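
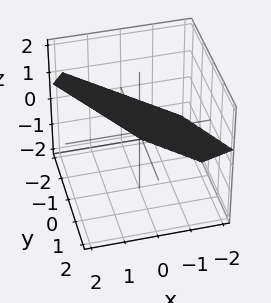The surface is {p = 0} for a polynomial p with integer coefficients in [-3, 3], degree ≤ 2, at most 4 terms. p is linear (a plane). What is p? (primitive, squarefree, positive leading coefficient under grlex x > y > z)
1. Degree: every cross-section is a straight line — this is a plane, so deg p = 1.
2. Matching integer coefficients to the picture gives p.

3*x + 3*y - 3*z + 2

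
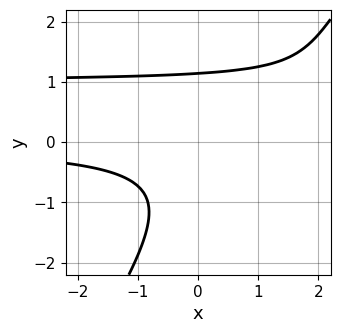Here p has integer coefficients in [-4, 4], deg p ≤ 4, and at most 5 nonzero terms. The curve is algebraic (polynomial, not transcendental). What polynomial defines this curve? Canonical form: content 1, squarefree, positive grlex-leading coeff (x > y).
3*x*y^2 - 2*y^3 - 3*x*y + 3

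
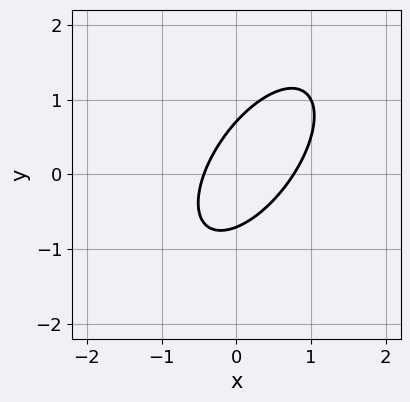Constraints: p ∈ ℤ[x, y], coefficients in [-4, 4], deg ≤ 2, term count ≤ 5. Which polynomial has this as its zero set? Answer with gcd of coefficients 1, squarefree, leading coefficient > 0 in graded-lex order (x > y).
(a) The degree is 2 — the shape is more complex than any degree-1 curve.
(b) Matching integer coefficients to the picture gives p.

3*x^2 - 3*x*y + 2*y^2 - x - 1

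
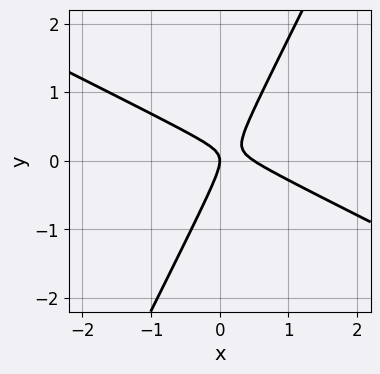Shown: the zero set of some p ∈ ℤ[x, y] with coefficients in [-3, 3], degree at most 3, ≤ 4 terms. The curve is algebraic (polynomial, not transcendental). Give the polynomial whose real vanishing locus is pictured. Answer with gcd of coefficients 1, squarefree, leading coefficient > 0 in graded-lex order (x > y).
2*x^2 + 3*x*y - 2*y^2 - x

1. deg p = 2. No degree-1 curve has this shape.
2. From the visible intercepts: it crosses the y-axis at the gridline y = 0; one x-axis crossing is at x = 0.
3. These observations pin down the coefficients.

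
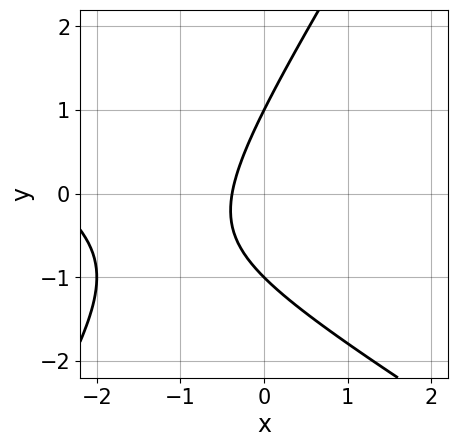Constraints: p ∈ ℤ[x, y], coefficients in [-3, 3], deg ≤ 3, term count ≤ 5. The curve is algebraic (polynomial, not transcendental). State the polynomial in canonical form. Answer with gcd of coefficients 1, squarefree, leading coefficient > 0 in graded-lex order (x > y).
x^2 + x*y - y^2 + 3*x + 1

Degree: a generic line meets the curve in up to 2 points, so deg p = 2.
From the axis intercepts and sections: among the integer gridlines, it crosses the y-axis at y ∈ {-1, 1}.
The integer polynomial consistent with all of this is the stated p.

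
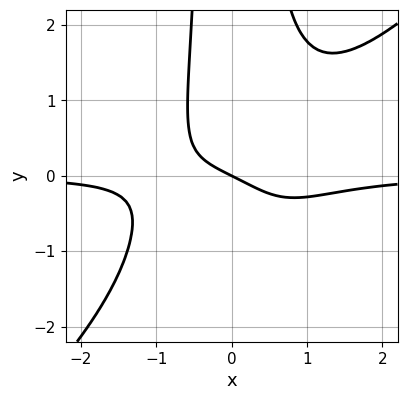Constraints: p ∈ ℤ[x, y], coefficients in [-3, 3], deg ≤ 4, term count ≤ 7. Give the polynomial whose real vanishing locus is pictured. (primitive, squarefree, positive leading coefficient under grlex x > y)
1. The degree is 4 — the shape is more complex than any degree-3 curve.
2. From the visible intercepts: it meets the x-axis at x = 0 (among the integer gridlines); it crosses the y-axis at the gridline y = 0.
3. Together with the visible shape, these determine p as stated.

2*x^3*y - 2*x^2*y^2 - x^2*y + x + 2*y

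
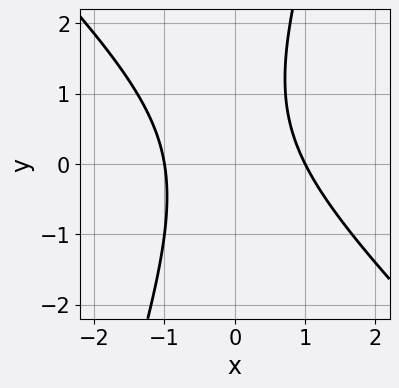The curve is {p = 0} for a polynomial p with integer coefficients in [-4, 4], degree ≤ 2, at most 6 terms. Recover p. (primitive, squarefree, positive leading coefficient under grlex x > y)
First, the degree is 2 — no degree-1 curve has this shape.
Next, against the integer gridlines: the curve avoids every integer y-axis point in the box; among the integer gridlines, it crosses the x-axis at x ∈ {-1, 1}.
Finally, putting this together gives p.

3*x^2 + 2*x*y - y^2 + y - 3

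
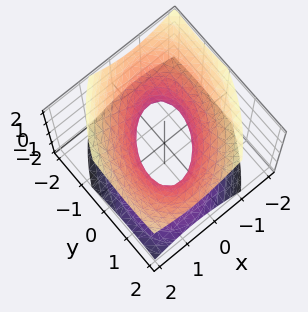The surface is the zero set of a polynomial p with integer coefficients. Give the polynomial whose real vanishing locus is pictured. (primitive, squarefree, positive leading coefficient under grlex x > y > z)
3*x^2 - 2*x*y + 2*y^2 - 3*z^2 - 2

Degree: a generic line meets the surface in up to 2 points, so deg p = 2.
Against the integer gridlines: the surface avoids every integer z-axis point in the box; the y-axis gridline crossings are at y ∈ {-1, 1}.
Assembling these constraints gives the stated polynomial.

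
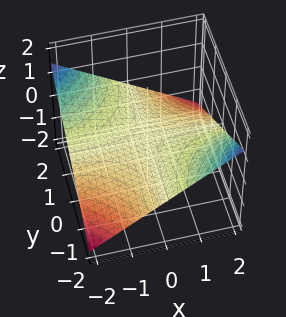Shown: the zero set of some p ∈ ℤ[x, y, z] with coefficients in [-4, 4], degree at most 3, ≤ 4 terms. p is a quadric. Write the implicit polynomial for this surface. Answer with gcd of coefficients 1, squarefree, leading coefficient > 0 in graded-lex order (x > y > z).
First, deg p = 2. A saddle surface; a quadric.
Then, observable constraints: it meets the z-axis at z = 0 (among the integer gridlines); the visible y-axis segment lies entirely on the surface; every point of the x-axis in the box is on the surface.
Finally, together with the visible shape, these determine p as stated.

x*y + 3*z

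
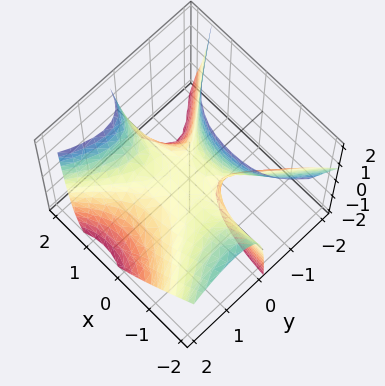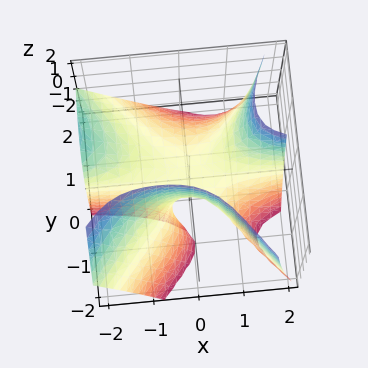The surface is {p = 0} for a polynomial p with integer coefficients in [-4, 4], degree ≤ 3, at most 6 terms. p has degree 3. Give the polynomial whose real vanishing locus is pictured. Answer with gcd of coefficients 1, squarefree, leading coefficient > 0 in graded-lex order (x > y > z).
1. The degree is 3 — the shape is more complex than any degree-2 surface.
2. Reading off the gridlines: it crosses the z-axis at the gridline z = 0; it meets the y-axis at y = 0 (among the integer gridlines); the visible x-axis segment lies entirely on the surface.
3. Matching integer coefficients to the picture gives p.

3*x^2*y + 2*x*y*z - 2*y^3 - 3*y*z - 2*z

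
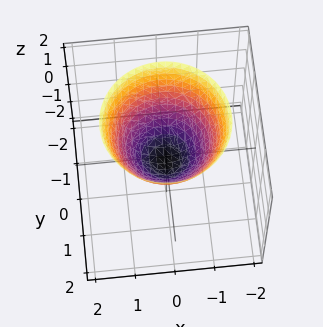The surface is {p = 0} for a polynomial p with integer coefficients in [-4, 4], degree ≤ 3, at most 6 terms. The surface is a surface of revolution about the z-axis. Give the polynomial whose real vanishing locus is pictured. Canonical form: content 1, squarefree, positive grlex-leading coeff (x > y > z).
3*x^2 + 3*y^2 - 3*z - 1

The degree is 2 — the shape is more complex than any degree-1 surface.
Symmetries: the surface is invariant under rotation about z: p = q(x² + y², z).
From the visible intercepts: a circular section at z = 2 has radius between 1 and 2.
Matching integer coefficients to the picture gives p.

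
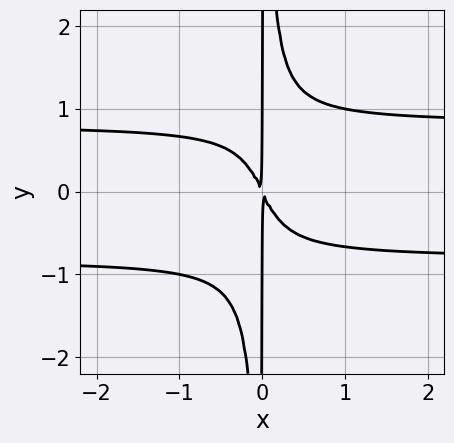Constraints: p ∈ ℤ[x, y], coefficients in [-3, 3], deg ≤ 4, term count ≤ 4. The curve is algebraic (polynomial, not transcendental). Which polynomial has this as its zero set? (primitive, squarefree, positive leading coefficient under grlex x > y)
3*x^2*y^2 - 2*x^2 - x*y

The degree is 4 — no degree-3 curve has this shape.
Observable constraints: every point of the y-axis in the box is on the curve.
These observations pin down the coefficients.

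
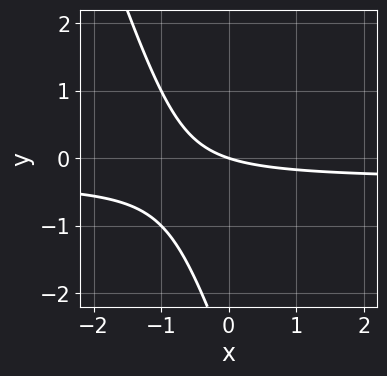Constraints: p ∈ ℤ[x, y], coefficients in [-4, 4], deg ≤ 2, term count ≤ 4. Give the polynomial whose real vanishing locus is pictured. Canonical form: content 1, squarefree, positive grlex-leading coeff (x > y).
The degree is 2 — a generic line meets the curve in up to 2 points.
Observable constraints: it crosses the y-axis at the gridline y = 0; it meets the x-axis at x = 0 (among the integer gridlines).
Fitting integer coefficients to these (and the overall shape) gives p.

3*x*y + y^2 + x + 3*y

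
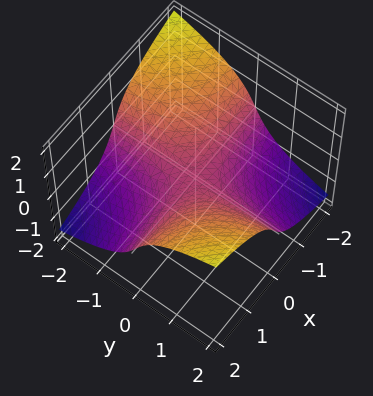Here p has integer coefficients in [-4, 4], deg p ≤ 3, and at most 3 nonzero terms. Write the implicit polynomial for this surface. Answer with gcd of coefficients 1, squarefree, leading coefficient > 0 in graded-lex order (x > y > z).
z^3 - 2*x*y + 2*z

(a) deg p = 3. No degree-2 surface has this shape.
(b) Observable constraints: it meets the z-axis at z = 0 (among the integer gridlines); every point of the x-axis in the box is on the surface.
(c) Putting this together gives p. Check: (0, 2, 0) on the y-axis lies on the surface, and p(0, 2, 0) = 0. ✓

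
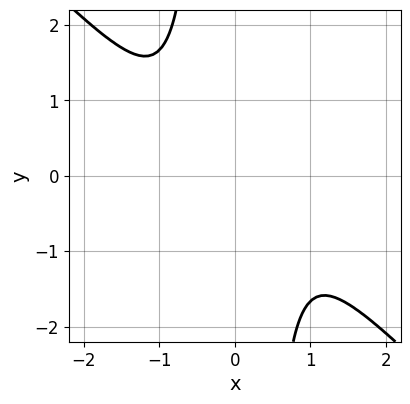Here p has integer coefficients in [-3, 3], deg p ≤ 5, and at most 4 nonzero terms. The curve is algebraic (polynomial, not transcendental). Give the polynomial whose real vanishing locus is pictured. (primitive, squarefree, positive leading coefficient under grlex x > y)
First, the degree is 4 — the shape is more complex than any degree-3 curve.
Then, checking where it meets the axes: it misses every integer gridline on the x-axis; it misses every integer gridline on the y-axis.
Finally, putting this together gives p.

3*x^4 + 3*x^3*y + 2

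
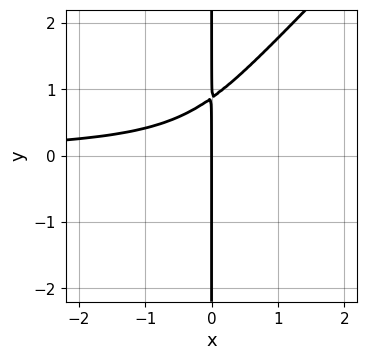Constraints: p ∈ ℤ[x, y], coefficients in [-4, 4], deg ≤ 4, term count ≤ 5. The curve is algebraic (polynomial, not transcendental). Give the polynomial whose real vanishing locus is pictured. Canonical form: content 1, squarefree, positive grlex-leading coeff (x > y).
3*x^2*y^2 - 3*x*y^3 + 3*x^2*y + 2*x

1. Degree: a generic line meets the curve in up to 4 points, so deg p = 4.
2. From the axis intercepts and sections: every point of the y-axis in the box is on the curve; one x-axis crossing is at x = 0.
3. Matching integer coefficients to the picture gives p.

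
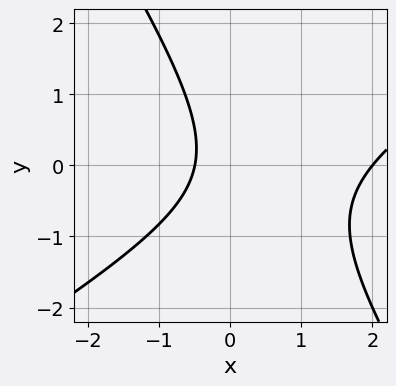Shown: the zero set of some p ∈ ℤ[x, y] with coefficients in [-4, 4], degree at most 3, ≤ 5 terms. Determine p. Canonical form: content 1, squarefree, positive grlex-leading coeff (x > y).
(a) Degree: no degree-1 curve has this shape, so deg p = 2.
(b) From the axis intercepts and sections: one x-axis crossing is at x = 2; the curve avoids every integer y-axis point in the box.
(c) Putting this together gives p.

2*x^2 - 2*x*y - 2*y^2 - 3*x - 2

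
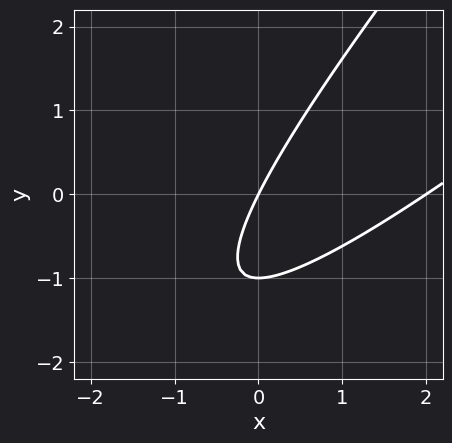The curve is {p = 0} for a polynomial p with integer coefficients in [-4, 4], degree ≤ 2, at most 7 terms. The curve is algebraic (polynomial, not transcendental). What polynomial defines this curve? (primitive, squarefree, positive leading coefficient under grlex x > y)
x^2 - 2*x*y + y^2 - 2*x + y

First, deg p = 2. The shape is more complex than any degree-1 curve.
Next, from the visible intercepts: among the integer gridlines, it crosses the y-axis at y ∈ {-1, 0}; among the integer gridlines, it crosses the x-axis at x ∈ {0, 2}.
Finally, the integer polynomial consistent with all of this is the stated p.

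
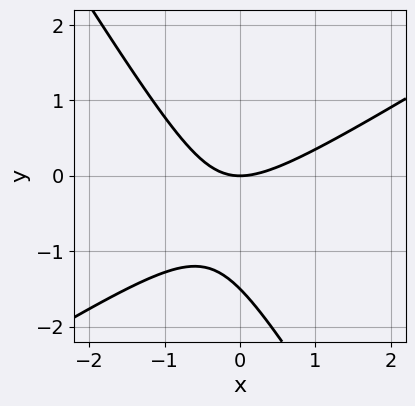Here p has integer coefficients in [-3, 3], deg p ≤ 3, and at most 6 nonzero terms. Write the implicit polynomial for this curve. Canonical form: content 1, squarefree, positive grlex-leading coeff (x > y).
(a) The degree is 2 — the shape is more complex than any degree-1 curve.
(b) From the visible intercepts: one x-axis crossing is at x = 0; it meets the y-axis at y = 0 (among the integer gridlines).
(c) The integer polynomial consistent with all of this is the stated p.

2*x^2 - 2*x*y - 2*y^2 - 3*y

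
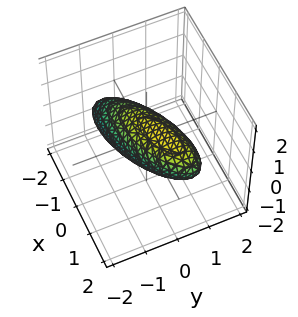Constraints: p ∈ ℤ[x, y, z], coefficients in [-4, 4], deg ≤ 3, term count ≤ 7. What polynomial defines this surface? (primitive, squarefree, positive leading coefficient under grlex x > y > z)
First, the degree is 2 — no degree-1 surface has this shape.
Finally, putting this together gives p.

x^2 - 2*x*y - x*z + 3*y^2 + 3*z^2 - 2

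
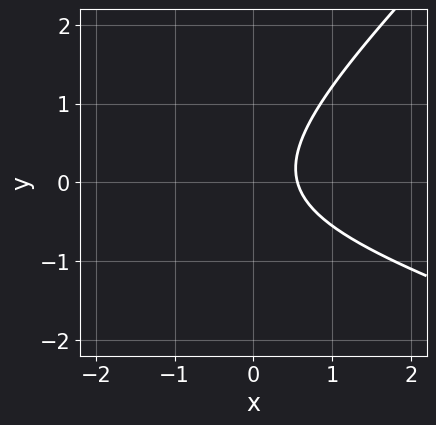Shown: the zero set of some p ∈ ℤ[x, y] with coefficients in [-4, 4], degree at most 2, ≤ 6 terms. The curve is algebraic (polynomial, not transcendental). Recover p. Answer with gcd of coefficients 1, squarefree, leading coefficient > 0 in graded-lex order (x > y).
deg p = 2. No degree-1 curve has this shape.
Against the integer gridlines: it misses every integer gridline on the y-axis.
Together with the visible shape, these determine p as stated.

x^2 + 2*x*y - 3*y^2 + 3*x - 2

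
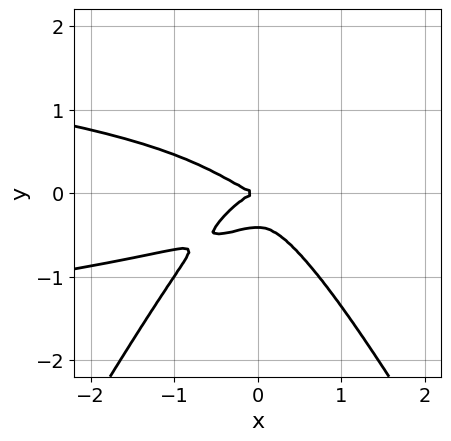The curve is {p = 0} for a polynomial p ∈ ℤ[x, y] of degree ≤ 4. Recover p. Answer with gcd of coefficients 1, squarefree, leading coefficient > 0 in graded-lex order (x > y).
3*x^2*y^2 - y^4 + x^3 + 2*y^3 + y^2

1. deg p = 4. A generic line meets the curve in up to 4 points.
2. Checking where it meets the axes: it crosses the x-axis at the gridline x = 0; it meets the y-axis at y = 0 (among the integer gridlines).
3. Fitting integer coefficients to these (and the overall shape) gives p.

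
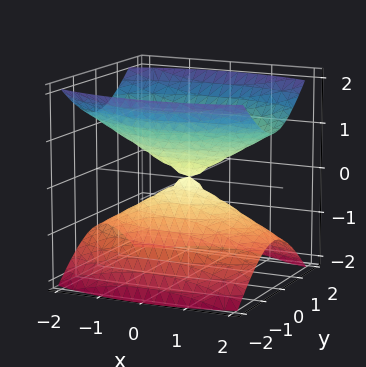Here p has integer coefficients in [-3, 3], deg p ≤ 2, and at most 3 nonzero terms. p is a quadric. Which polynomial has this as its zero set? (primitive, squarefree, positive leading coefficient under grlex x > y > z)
x^2 + 3*y^2 - 3*z^2

First, there are 2 components.
Then, the degree is 2 — a double cone through the origin; a quadric.
Then, symmetries: mirror symmetry x ↦ −x ⇒ only even powers of x; mirror symmetry y ↦ −y ⇒ only even powers of y; the z ↦ −z reflection is a symmetry, so z appears only in even powers.
Then, observable constraints: it crosses the y-axis at the gridline y = 0; one z-axis crossing is at z = 0.
Finally, fitting integer coefficients to these (and the overall shape) gives p.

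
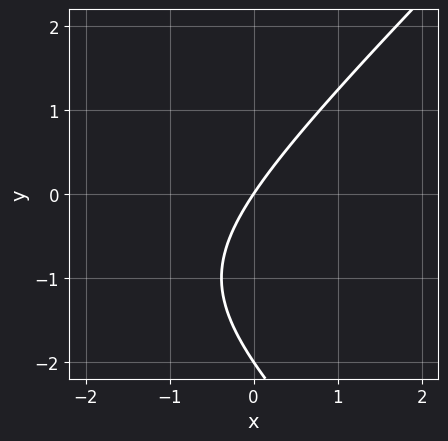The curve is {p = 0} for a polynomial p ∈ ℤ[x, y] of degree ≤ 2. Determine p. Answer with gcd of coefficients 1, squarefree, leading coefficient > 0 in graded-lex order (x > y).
Degree: no degree-1 curve has this shape, so deg p = 2.
Reading off the gridlines: one x-axis crossing is at x = 0; among the integer gridlines, it crosses the y-axis at y ∈ {-2, 0}.
The integer polynomial consistent with all of this is the stated p.

x^2 - y^2 + 3*x - 2*y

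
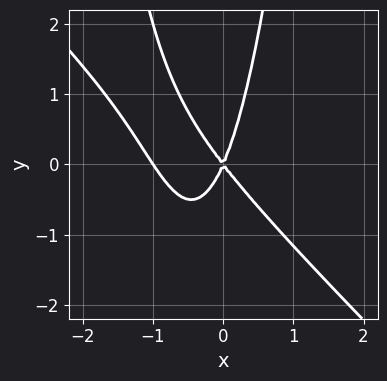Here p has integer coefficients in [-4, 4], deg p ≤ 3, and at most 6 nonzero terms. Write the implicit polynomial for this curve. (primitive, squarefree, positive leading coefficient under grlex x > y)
Degree: the shape is more complex than any degree-2 curve, so deg p = 3.
Reading off the gridlines: among the integer gridlines, it crosses the x-axis at x ∈ {-1, 0}; it crosses the y-axis at the gridline y = 0.
Matching integer coefficients to the picture gives p.

3*x^3 + 3*x^2*y + 3*x^2 + x*y - y^2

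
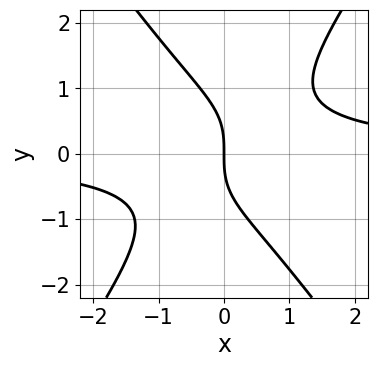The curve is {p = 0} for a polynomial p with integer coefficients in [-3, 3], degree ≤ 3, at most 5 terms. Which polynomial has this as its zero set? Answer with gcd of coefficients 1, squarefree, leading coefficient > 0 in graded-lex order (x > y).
1. deg p = 3. A generic line meets the curve in up to 3 points.
2. Reading off the gridlines: it meets the x-axis at x = 0 (among the integer gridlines); it meets the y-axis at y = 0 (among the integer gridlines).
3. The integer polynomial consistent with all of this is the stated p.

2*x^2*y - y^3 - 2*x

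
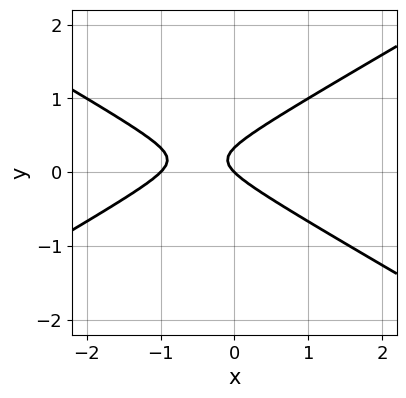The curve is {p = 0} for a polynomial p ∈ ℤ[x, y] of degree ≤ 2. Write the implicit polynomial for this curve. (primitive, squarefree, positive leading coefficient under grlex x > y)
First, deg p = 2.
Next, from the visible intercepts: among the integer gridlines, it crosses the x-axis at x ∈ {-1, 0}; it meets the y-axis at y = 0 (among the integer gridlines).
Finally, assembling these constraints gives the stated polynomial.

x^2 - 3*y^2 + x + y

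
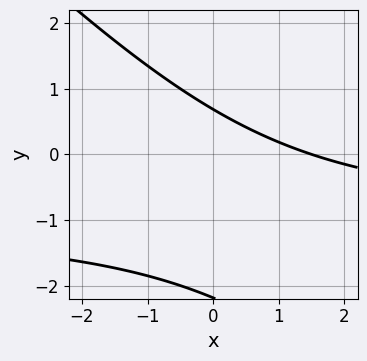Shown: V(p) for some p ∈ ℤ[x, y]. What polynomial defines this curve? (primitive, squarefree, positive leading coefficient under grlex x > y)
2*x*y + 2*y^2 + 2*x + 3*y - 3

1. The degree is 2 — no degree-1 curve has this shape.
2. Matching integer coefficients to the picture gives p.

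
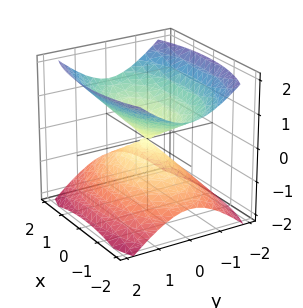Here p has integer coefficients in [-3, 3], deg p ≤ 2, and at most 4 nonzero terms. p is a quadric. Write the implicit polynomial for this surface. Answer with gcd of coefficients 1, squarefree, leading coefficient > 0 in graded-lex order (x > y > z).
x^2 + 3*y^2 - 3*z^2

First, the picture has 2 separate pieces. They look like related sheets of one shape, so recover p as a whole.
Next, degree: two nappes meeting at a single point; a quadric, so deg p = 2.
Then, symmetries: the x ↦ −x reflection is a symmetry, so x appears only in even powers; it's symmetric under y → −y, forcing even powers of y; it's symmetric under z → −z, forcing even powers of z.
Next, from the visible intercepts: one z-axis crossing is at z = 0; it crosses the x-axis at the gridline x = 0.
Finally, together with the visible shape, these determine p as stated.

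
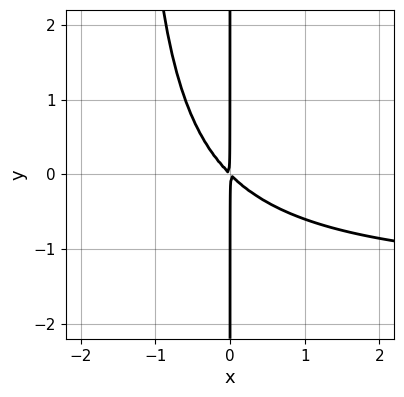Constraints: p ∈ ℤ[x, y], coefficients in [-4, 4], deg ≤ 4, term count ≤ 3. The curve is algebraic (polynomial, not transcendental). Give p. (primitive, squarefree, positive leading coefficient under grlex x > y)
(a) The degree is 3 — no degree-2 curve has this shape.
(b) Checking where it meets the axes: the visible y-axis segment lies entirely on the curve.
(c) Solving for integer coefficients yields p as stated.

2*x^2*y + 3*x^2 + 3*x*y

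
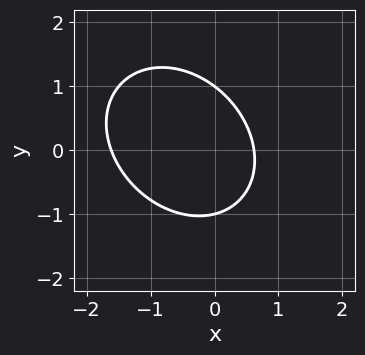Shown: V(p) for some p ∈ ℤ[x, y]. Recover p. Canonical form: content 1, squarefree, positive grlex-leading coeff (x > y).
First, deg p = 2. A generic line meets the curve in up to 2 points.
Next, reading off the gridlines: the y-axis gridline crossings are at y ∈ {-1, 1}.
Finally, these observations pin down the coefficients.

2*x^2 + x*y + 2*y^2 + 2*x - 2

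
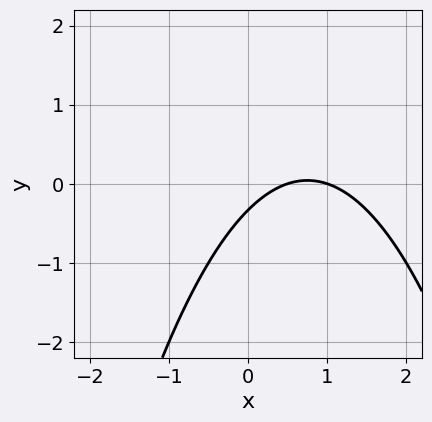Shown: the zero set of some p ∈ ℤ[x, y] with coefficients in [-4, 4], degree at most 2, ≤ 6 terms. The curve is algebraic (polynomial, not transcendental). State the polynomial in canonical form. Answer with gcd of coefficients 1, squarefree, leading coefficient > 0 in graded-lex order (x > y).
2*x^2 - 3*x + 3*y + 1

1. deg p = 2. A generic line meets the curve in up to 2 points.
2. Reading off the gridlines: one x-axis crossing is at x = 1.
3. Matching integer coefficients to the picture gives p.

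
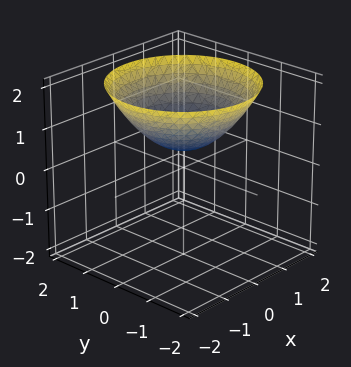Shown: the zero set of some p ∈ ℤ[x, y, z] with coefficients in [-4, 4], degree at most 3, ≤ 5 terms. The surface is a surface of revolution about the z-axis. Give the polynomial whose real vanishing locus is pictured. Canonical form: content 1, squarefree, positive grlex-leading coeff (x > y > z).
x^2 + y^2 - 2*z + 1

(a) Degree: a generic line meets the surface in up to 2 points, so deg p = 2.
(b) Symmetries: rotational symmetry about the z-axis ⇒ p depends on x, y only through x² + y².
(c) From the visible intercepts: a circular section at z = 2 has radius between 1 and 2; the surface avoids every integer y-axis point in the box; no x-intercept at any integer in the box.
(d) Together with the visible shape, these determine p as stated.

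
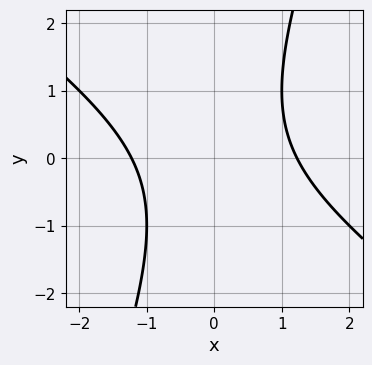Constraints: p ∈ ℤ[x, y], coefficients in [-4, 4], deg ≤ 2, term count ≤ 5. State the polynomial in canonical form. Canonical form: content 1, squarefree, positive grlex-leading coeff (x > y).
2*x^2 + 2*x*y - y^2 - 3

deg p = 2. No degree-1 curve has this shape.
Reading off the gridlines: the curve avoids every integer y-axis point in the box.
Matching integer coefficients to the picture gives p.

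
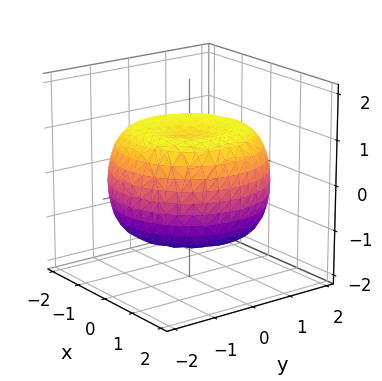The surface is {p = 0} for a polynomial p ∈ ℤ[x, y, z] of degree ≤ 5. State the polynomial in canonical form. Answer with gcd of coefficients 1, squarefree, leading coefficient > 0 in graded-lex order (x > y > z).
First, the degree is 4 — the shape is more complex than any degree-3 surface.
Then, symmetry: the z-axis is an axis of rotation, so x and y enter only as x² + y².
Next, checking where it meets the axes: a circular section at z = 1 has radius between 1 and 2; the z-axis gridline crossings are at z ∈ {-1, 1}.
Finally, the integer polynomial consistent with all of this is the stated p.

x^4 + 2*x^2*y^2 + y^4 - 2*x^2 - 2*y^2 + 3*z^2 - 3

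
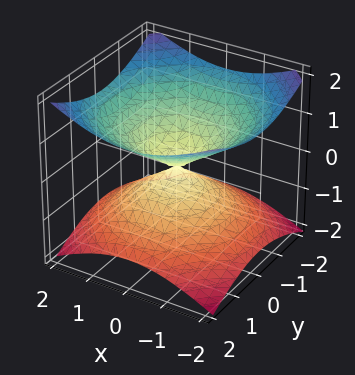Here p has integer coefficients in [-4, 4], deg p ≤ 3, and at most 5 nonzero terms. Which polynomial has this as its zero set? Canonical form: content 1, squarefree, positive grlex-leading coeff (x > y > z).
First, degree: a double cone through the origin; a quadric, so deg p = 2.
Then, symmetry: the z-axis is an axis of rotation, so x and y enter only as x² + y²; mirror symmetry z ↦ −z ⇒ only even powers of z.
Then, reading off the gridlines: a circular section at z = -1 has radius between 1 and 2; it crosses the y-axis at the gridline y = 0; one z-axis crossing is at z = 0.
Finally, fitting integer coefficients to these (and the overall shape) gives p.

x^2 + y^2 - 2*z^2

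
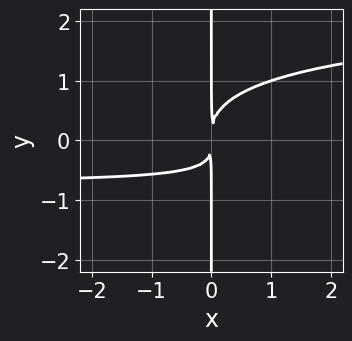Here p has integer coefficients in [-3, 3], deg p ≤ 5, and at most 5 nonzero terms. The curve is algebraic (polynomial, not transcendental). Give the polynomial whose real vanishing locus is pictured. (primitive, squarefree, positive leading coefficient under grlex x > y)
x^2*y^2 + 3*x*y^3 - 2*x^2*y - 2*x^2

(a) The degree is 4 — the shape is more complex than any degree-3 curve.
(b) Reading off the gridlines: every point of the y-axis in the box is on the curve.
(c) Matching integer coefficients to the picture gives p.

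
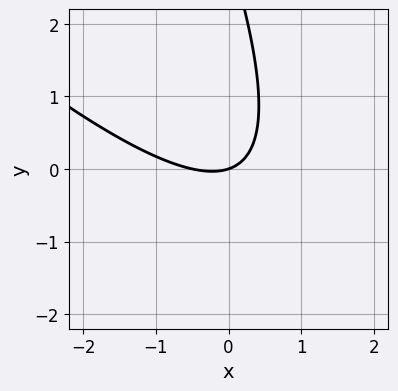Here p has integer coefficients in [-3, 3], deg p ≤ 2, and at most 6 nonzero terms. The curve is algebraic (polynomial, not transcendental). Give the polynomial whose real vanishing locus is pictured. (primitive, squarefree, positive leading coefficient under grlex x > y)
2*x^2 + 3*x*y + y^2 + x - 3*y

(a) The degree is 2 — the shape is more complex than any degree-1 curve.
(b) Reading off the gridlines: one x-axis crossing is at x = 0; it crosses the y-axis at the gridline y = 0.
(c) Assembling these constraints gives the stated polynomial.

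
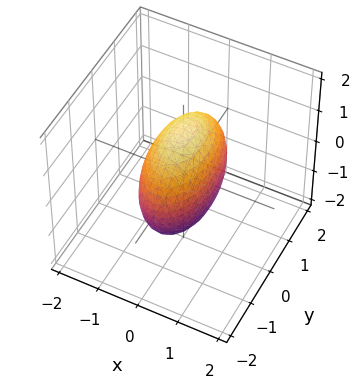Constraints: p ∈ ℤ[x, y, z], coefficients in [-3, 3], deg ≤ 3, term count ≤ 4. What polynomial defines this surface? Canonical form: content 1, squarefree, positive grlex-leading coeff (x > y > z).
3*x^2 + y^2 + z^2 - 2

1. The degree is 2 — a closed, bounded, convex surface; a quadric.
2. Symmetries: the x ↦ −x reflection is a symmetry, so x appears only in even powers; it's symmetric under y → −y, forcing even powers of y; it's symmetric under z → −z, forcing even powers of z.
3. Assembling these constraints gives the stated polynomial.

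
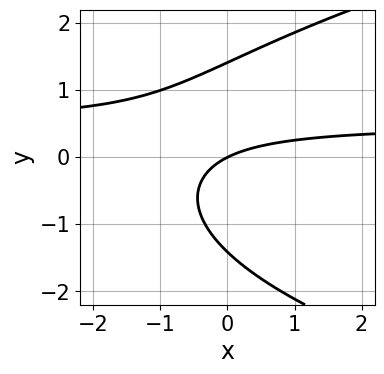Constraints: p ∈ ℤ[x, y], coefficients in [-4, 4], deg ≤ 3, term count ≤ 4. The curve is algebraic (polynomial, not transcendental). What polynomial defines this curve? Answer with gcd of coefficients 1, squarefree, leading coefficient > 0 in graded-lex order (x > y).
y^3 - 2*x*y + x - 2*y

First, degree: the shape is more complex than any degree-2 curve, so deg p = 3.
Next, checking where it meets the axes: it meets the y-axis at y = 0 (among the integer gridlines); it meets the x-axis at x = 0 (among the integer gridlines).
Finally, together with the visible shape, these determine p as stated.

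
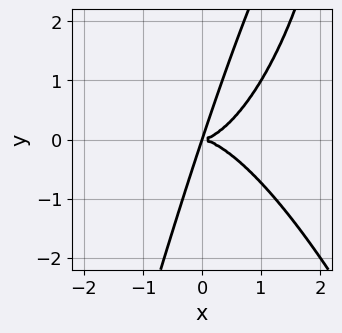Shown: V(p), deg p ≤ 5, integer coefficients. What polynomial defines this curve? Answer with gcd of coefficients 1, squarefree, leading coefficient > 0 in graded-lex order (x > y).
(a) deg p = 4. A generic line meets the curve in up to 4 points.
(b) From the axis intercepts and sections: it meets the y-axis at y = 0 (among the integer gridlines); one x-axis crossing is at x = 0.
(c) The integer polynomial consistent with all of this is the stated p.

2*x^4 - 3*x*y^2 + y^3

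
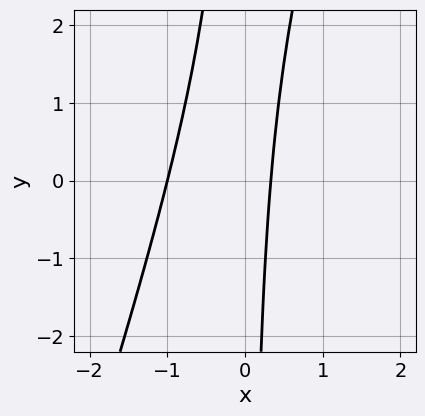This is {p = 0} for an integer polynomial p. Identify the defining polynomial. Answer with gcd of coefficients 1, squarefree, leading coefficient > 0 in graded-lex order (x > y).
The degree is 2 — no degree-1 curve has this shape.
Checking where it meets the axes: it misses every integer gridline on the y-axis; it crosses the x-axis at the gridline x = -1.
The integer polynomial consistent with all of this is the stated p.

3*x^2 - x*y + 2*x - 1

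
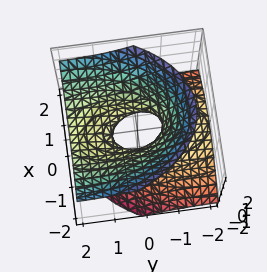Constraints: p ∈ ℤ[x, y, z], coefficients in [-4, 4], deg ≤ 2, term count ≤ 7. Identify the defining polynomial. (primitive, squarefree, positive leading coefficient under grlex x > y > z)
The degree is 2 — a generic line meets the surface in up to 2 points.
Against the integer gridlines: no z-intercept at any integer in the box; the y-axis gridline crossings are at y ∈ {-1, 1}.
Putting this together gives p.

3*x^2 + y^2 - 3*y*z - 3*z^2 - 1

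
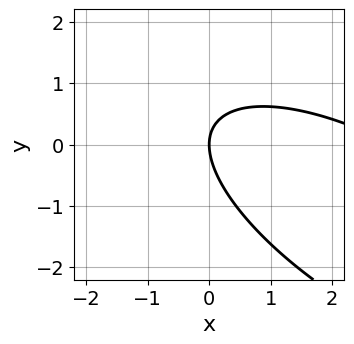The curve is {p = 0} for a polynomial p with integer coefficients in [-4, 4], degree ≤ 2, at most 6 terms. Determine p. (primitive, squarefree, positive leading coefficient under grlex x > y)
x^2 + 2*x*y + 2*y^2 - 3*x

deg p = 2.
Against the integer gridlines: it meets the x-axis at x = 0 (among the integer gridlines); one y-axis crossing is at y = 0.
These observations pin down the coefficients.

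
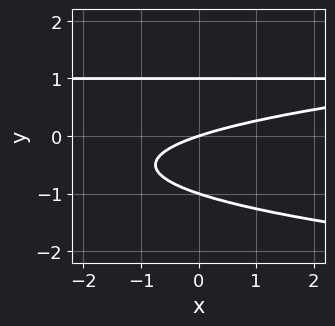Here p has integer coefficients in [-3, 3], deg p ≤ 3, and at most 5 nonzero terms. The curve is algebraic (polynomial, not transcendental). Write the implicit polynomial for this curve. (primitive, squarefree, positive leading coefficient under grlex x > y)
1. deg p = 3. A generic line meets the curve in up to 3 points.
2. Reading off the gridlines: among the integer gridlines, it crosses the y-axis at y ∈ {-1, 0, 1}; it crosses the x-axis at the gridline x = 0.
3. Putting this together gives p.

3*y^3 - x*y + x - 3*y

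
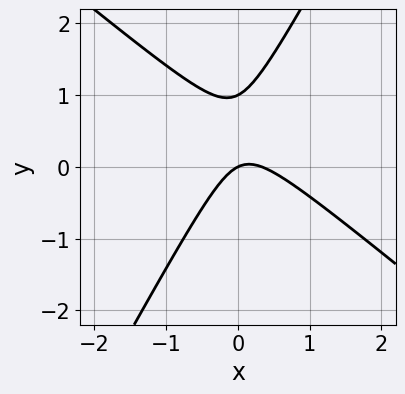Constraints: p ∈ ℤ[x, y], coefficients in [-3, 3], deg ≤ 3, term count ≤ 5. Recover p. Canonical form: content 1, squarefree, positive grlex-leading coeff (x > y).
First, the degree is 2 — the shape is more complex than any degree-1 curve.
Then, checking where it meets the axes: the y-axis gridline crossings are at y ∈ {0, 1}; one x-axis crossing is at x = 0.
Finally, solving for integer coefficients yields p as stated.

3*x^2 + 2*x*y - 2*y^2 - x + 2*y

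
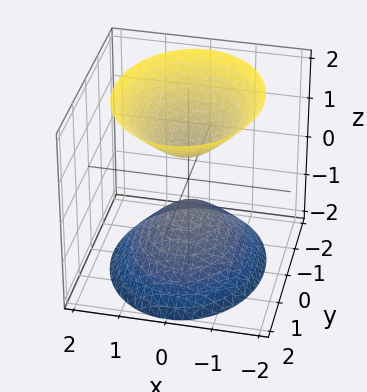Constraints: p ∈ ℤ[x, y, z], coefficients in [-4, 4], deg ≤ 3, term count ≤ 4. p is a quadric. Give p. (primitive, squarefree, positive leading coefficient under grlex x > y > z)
(a) I count 2 distinct pieces. Treating them together as one polynomial.
(b) The degree is 2 — two separate bowl-shaped sheets opening away from each other; a quadric.
(c) Symmetries: it's symmetric under x → −x, forcing even powers of x; mirror symmetry z ↦ −z ⇒ only even powers of z; mirror symmetry y ↦ −y ⇒ only even powers of y.
(d) From the visible intercepts: the surface avoids every integer y-axis point in the box; it misses every integer gridline on the x-axis.
(e) Assembling these constraints gives the stated polynomial.

3*x^2 + 2*y^2 - 2*z^2 + 1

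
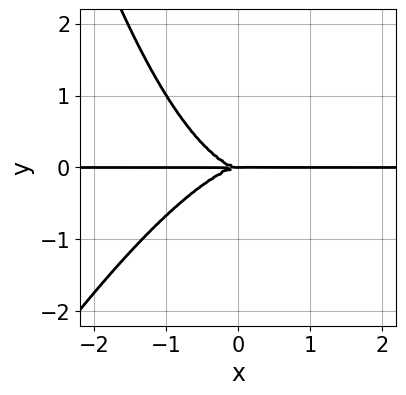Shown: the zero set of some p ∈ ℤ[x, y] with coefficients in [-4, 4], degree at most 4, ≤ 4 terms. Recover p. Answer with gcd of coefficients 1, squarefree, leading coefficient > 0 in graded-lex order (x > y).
2*x^3*y - x^2*y^2 + 3*y^3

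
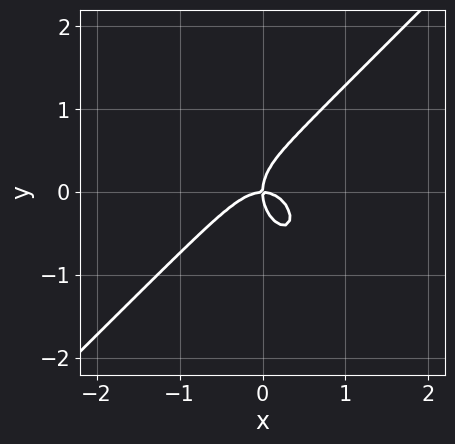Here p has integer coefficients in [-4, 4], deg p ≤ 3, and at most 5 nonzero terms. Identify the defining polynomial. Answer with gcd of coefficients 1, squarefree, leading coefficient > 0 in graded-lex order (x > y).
First, deg p = 3.
Then, from the axis intercepts and sections: it meets the x-axis at x = 0 (among the integer gridlines); one y-axis crossing is at y = 0.
Finally, the integer polynomial consistent with all of this is the stated p.

3*x^3 - x^2*y - 2*y^3 + 2*x*y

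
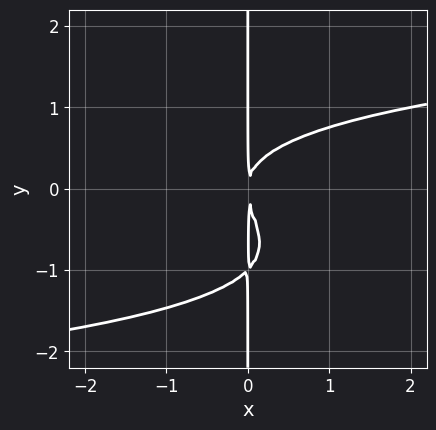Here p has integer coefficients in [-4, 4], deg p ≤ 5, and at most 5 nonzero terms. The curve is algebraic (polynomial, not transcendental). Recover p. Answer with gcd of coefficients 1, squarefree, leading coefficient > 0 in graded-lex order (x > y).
x*y^3 + x*y^2 - x^2

1. Degree: no degree-3 curve has this shape, so deg p = 4.
2. From the axis intercepts and sections: every point of the y-axis in the box is on the curve.
3. Fitting integer coefficients to these (and the overall shape) gives p.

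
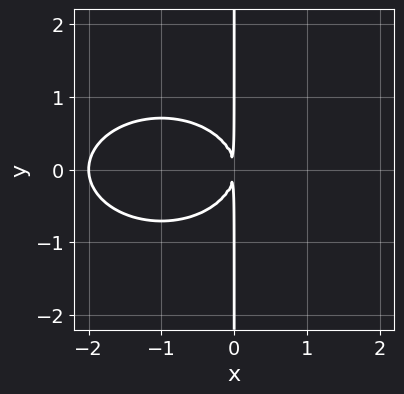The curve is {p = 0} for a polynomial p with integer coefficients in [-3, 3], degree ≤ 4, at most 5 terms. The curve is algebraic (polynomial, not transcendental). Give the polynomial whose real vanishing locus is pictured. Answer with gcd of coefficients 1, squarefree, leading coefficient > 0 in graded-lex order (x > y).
First, the degree is 3 — no degree-2 curve has this shape.
Then, symmetries: the y ↦ −y reflection is a symmetry, so y appears only in even powers.
Next, against the integer gridlines: one x-axis crossing is at x = -2; the visible y-axis segment lies entirely on the curve.
Finally, together with the visible shape, these determine p as stated.

x^3 + 2*x*y^2 + 2*x^2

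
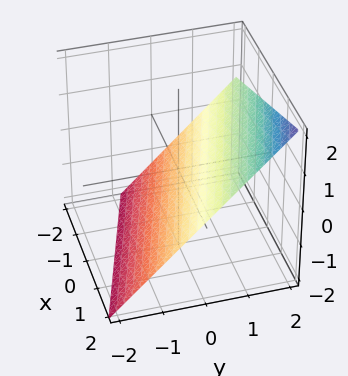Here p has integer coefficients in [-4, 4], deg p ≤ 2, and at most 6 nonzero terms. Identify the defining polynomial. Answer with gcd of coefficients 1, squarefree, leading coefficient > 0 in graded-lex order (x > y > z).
(a) Degree: every cross-section is a straight line — this is a plane, so deg p = 1.
(b) Reading off the gridlines: it meets the x-axis at x = 2 (among the integer gridlines).
(c) Matching integer coefficients to the picture gives p.

x + 3*y - 3*z - 2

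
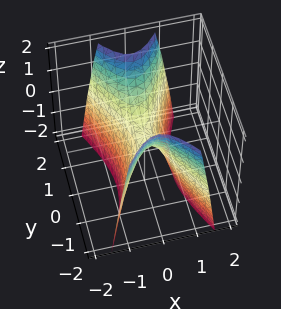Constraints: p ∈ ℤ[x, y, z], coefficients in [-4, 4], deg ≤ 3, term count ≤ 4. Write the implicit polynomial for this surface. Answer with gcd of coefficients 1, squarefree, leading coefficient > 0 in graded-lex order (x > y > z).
1. deg p = 2. A hyperbolic paraboloid; a quadric.
2. Symmetries: mirror symmetry y ↦ −y ⇒ only even powers of y; mirror symmetry x ↦ −x ⇒ only even powers of x.
3. Observable constraints: one y-axis crossing is at y = 0; it crosses the z-axis at the gridline z = 0; one x-axis crossing is at x = 0.
4. Assembling these constraints gives the stated polynomial.

3*x^2 - y^2 + z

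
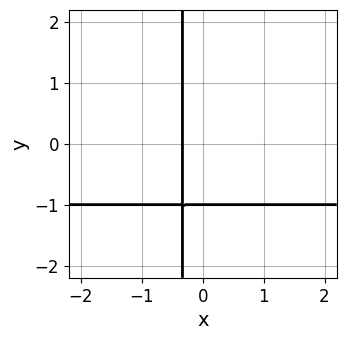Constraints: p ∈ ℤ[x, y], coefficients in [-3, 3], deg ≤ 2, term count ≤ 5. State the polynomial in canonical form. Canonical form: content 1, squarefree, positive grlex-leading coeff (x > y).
1. deg p = 2. The shape is more complex than any degree-1 curve.
2. Against the integer gridlines: it crosses the y-axis at the gridline y = -1.
3. Matching integer coefficients to the picture gives p.

3*x*y + 3*x + y + 1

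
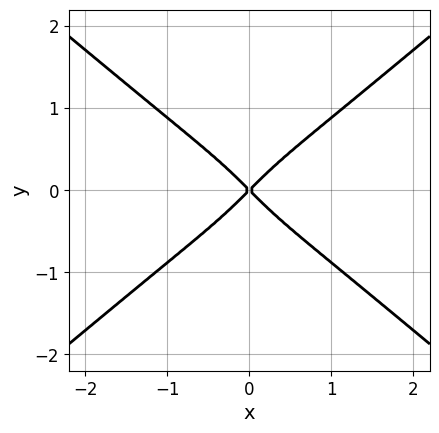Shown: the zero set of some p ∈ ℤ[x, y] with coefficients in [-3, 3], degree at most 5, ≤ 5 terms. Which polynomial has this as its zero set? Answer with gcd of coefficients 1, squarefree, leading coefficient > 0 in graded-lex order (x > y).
x^4 - 2*y^4 + x^2 - y^2

First, deg p = 4. The shape is more complex than any degree-3 curve.
Next, symmetries: it's symmetric under y → −y, forcing even powers of y; the x ↦ −x reflection is a symmetry, so x appears only in even powers.
Next, reading off the gridlines: one y-axis crossing is at y = 0; one x-axis crossing is at x = 0.
Finally, the integer polynomial consistent with all of this is the stated p.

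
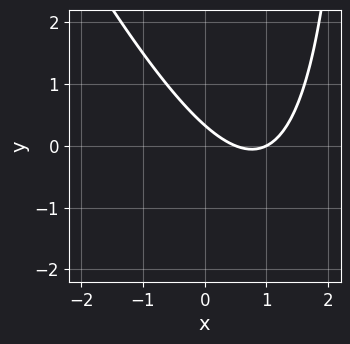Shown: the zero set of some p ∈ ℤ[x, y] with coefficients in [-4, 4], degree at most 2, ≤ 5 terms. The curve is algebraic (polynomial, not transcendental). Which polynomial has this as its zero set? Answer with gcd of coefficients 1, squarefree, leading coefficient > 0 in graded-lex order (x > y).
2*x^2 + x*y - 3*x - 3*y + 1

1. deg p = 2. No degree-1 curve has this shape.
2. From the visible intercepts: one x-axis crossing is at x = 1.
3. Assembling these constraints gives the stated polynomial.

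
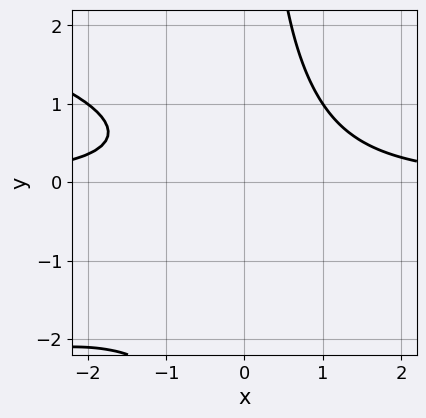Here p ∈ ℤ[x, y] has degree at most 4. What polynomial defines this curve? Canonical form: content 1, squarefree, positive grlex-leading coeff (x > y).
The degree is 4 — a generic line meets the curve in up to 4 points.
Checking where it meets the axes: it misses every integer gridline on the y-axis; no x-intercept at any integer in the box.
Assembling these constraints gives the stated polynomial.

2*x*y^3 + 2*x^2*y - 3*y^2 + 2*y - 3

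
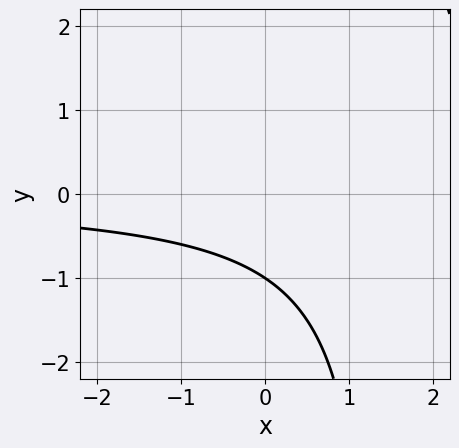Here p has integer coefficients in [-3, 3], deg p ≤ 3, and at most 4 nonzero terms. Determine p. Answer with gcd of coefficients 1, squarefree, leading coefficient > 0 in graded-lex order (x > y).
The degree is 2 — no degree-1 curve has this shape.
Observable constraints: it meets the y-axis at y = -1 (among the integer gridlines); no x-intercept at any integer in the box.
These observations pin down the coefficients.

2*x*y - 3*y - 3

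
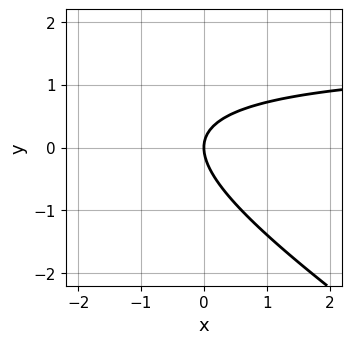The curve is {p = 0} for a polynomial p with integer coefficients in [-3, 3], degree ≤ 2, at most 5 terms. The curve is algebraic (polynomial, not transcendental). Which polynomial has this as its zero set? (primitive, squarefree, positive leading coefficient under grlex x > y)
(a) The degree is 2 — a generic line meets the curve in up to 2 points.
(b) Against the integer gridlines: it meets the x-axis at x = 0 (among the integer gridlines); one y-axis crossing is at y = 0.
(c) Putting this together gives p.

2*x*y + 3*y^2 - 3*x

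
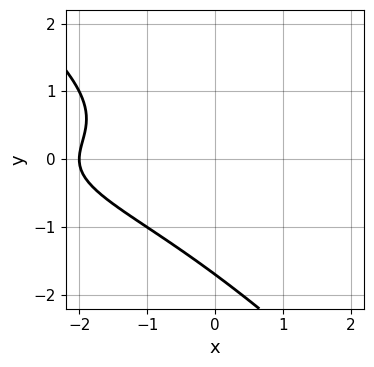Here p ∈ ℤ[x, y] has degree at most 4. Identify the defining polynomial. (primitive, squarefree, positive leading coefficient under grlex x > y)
1. Degree: a generic line meets the curve in up to 3 points, so deg p = 3.
2. From the axis intercepts and sections: it crosses the x-axis at the gridline x = -2.
3. The integer polynomial consistent with all of this is the stated p.

x*y^2 + y^3 + y^2 + x + 2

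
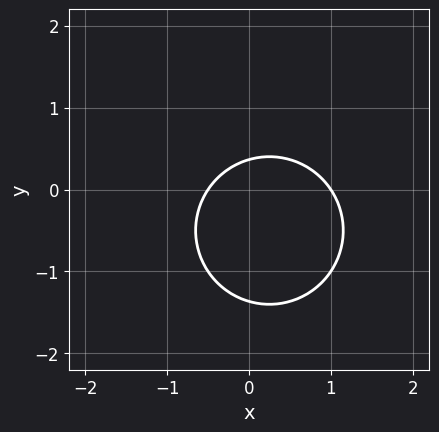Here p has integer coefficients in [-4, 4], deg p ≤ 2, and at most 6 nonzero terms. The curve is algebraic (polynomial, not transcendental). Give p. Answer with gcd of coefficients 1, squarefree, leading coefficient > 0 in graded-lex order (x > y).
2*x^2 + 2*y^2 - x + 2*y - 1

(a) The degree is 2 — a generic line meets the curve in up to 2 points.
(b) Against the integer gridlines: one x-axis crossing is at x = 1.
(c) Assembling these constraints gives the stated polynomial.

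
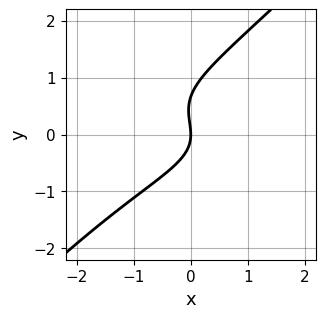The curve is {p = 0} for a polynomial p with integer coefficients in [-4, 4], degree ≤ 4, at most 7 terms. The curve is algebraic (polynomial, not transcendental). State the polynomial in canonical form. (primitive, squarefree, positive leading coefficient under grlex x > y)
1. deg p = 3. No degree-2 curve has this shape.
2. Checking where it meets the axes: it meets the y-axis at y = 0 (among the integer gridlines); it meets the x-axis at x = 0 (among the integer gridlines).
3. Assembling these constraints gives the stated polynomial.

x^2*y + 2*x*y^2 - 3*y^3 + 2*y^2 + 3*x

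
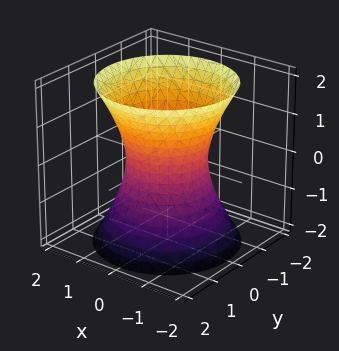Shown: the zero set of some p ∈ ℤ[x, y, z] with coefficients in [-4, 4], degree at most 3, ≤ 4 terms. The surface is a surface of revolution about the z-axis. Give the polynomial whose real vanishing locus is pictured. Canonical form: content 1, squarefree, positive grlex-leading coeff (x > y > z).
2*x^2 + 2*y^2 - z^2 - 2

(a) Degree: no degree-1 surface has this shape, so deg p = 2.
(b) Symmetries: the z-axis is an axis of rotation, so x and y enter only as x² + y².
(c) Against the integer gridlines: a circular section at z = -1 has radius between 1 and 2; the y-axis gridline crossings are at y ∈ {-1, 1}; among the integer gridlines, it crosses the x-axis at x ∈ {-1, 1}; it misses every integer gridline on the z-axis.
(d) Putting this together gives p.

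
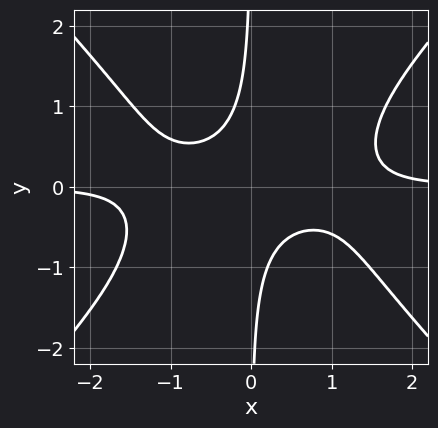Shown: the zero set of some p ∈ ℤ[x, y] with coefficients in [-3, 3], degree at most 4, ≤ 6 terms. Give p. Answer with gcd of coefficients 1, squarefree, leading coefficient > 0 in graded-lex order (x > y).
2*x^3*y - 2*x*y^3 - 3*x*y - 1

1. deg p = 4.
2. From the axis intercepts and sections: no y-intercept at any integer in the box; no x-intercept at any integer in the box.
3. Assembling these constraints gives the stated polynomial.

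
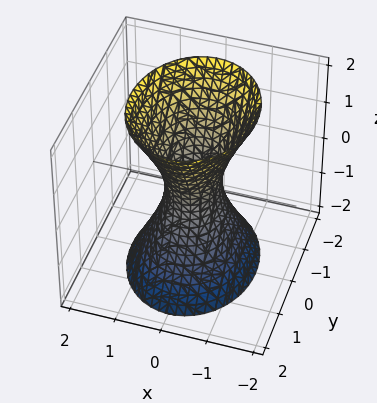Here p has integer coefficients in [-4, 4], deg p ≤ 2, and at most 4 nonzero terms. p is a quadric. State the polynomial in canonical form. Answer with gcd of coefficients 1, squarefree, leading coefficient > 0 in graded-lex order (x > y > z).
3*x^2 + 2*y^2 - z^2 - 1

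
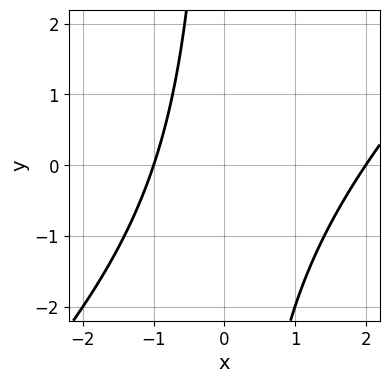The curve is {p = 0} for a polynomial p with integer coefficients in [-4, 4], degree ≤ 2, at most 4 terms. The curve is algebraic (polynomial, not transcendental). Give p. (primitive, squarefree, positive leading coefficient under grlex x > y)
The degree is 2 — the shape is more complex than any degree-1 curve.
From the visible intercepts: the x-axis gridline crossings are at x ∈ {-1, 2}; no y-intercept at any integer in the box.
Assembling these constraints gives the stated polynomial.

x^2 - x*y - x - 2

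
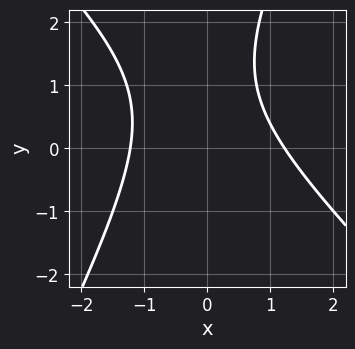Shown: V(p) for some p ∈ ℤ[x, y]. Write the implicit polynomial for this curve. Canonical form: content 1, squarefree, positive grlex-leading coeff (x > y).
First, degree: a generic line meets the curve in up to 2 points, so deg p = 2.
Next, checking where it meets the axes: no y-intercept at any integer in the box.
Finally, these observations pin down the coefficients.

2*x^2 + x*y - y^2 + 2*y - 3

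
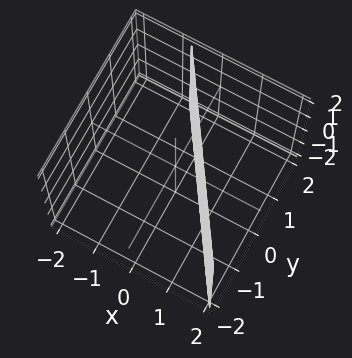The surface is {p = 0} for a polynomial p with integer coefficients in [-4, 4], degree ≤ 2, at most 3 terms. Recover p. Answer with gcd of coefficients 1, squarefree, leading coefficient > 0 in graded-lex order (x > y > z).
First, the degree is 1 — the surface is flat (a plane).
Next, observable constraints: it meets the y-axis at y = 1 (among the integer gridlines); no z-intercept at any integer in the box.
Finally, matching integer coefficients to the picture gives p.

3*x + 2*y - 2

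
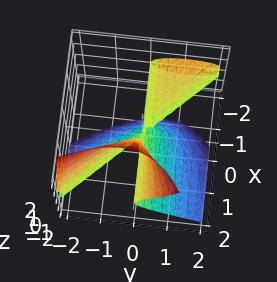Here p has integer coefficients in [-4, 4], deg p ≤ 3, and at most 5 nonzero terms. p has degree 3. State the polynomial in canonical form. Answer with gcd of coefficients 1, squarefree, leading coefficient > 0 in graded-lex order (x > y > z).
First, degree: the shape is more complex than any degree-2 surface, so deg p = 3.
Then, from the axis intercepts and sections: the visible x-axis segment lies entirely on the surface; it crosses the z-axis at the gridline z = 0; it crosses the y-axis at the gridline y = 0.
Finally, assembling these constraints gives the stated polynomial.

2*x*z^2 - z^3 - 2*x*y - 2*y^2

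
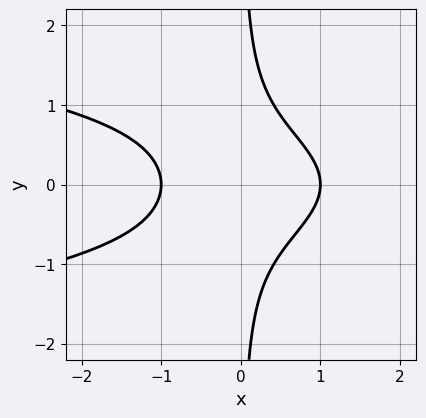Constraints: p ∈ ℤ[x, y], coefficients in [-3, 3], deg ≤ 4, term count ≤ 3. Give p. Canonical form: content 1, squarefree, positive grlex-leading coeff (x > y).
2*x*y^2 + x^2 - 1

The degree is 3 — the shape is more complex than any degree-2 curve.
Symmetries: it's symmetric under y → −y, forcing even powers of y.
From the visible intercepts: among the integer gridlines, it crosses the x-axis at x ∈ {-1, 1}; the curve avoids every integer y-axis point in the box.
Fitting integer coefficients to these (and the overall shape) gives p.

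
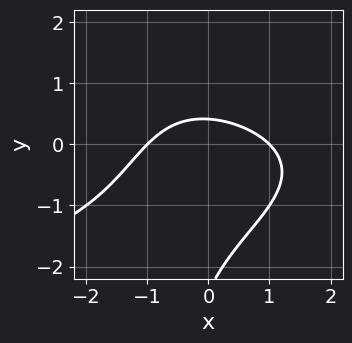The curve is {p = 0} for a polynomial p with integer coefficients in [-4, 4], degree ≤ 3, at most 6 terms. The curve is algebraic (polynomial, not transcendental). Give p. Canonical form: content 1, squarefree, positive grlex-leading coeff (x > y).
First, degree: a generic line meets the curve in up to 3 points, so deg p = 3.
Then, observable constraints: among the integer gridlines, it crosses the x-axis at x ∈ {-1, 1}.
Finally, putting this together gives p.

x*y^2 + x^2 + y^2 + 2*y - 1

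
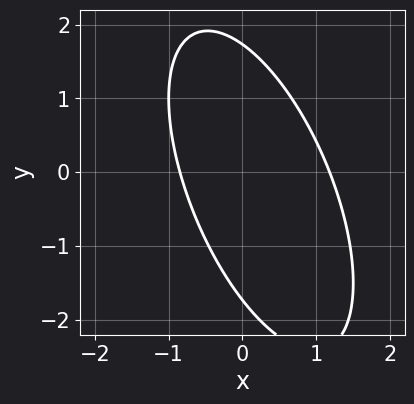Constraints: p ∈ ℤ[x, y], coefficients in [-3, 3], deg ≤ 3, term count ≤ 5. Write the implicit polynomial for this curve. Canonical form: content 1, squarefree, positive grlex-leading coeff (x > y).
deg p = 2. A generic line meets the curve in up to 2 points.
Matching integer coefficients to the picture gives p.

3*x^2 + 2*x*y + y^2 - x - 3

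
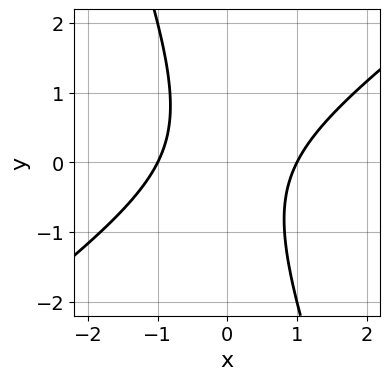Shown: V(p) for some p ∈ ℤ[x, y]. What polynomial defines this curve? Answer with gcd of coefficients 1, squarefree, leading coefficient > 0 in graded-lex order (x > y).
2*x^2 - 2*x*y - y^2 - 2

1. The degree is 2 — no degree-1 curve has this shape.
2. Observable constraints: the x-axis gridline crossings are at x ∈ {-1, 1}; no y-intercept at any integer in the box.
3. Fitting integer coefficients to these (and the overall shape) gives p.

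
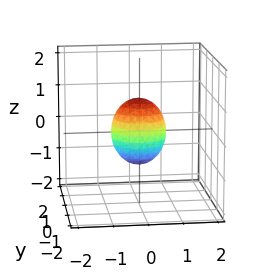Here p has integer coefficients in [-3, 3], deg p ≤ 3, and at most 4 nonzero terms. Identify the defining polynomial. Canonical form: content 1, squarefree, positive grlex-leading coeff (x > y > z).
3*x^2 + 3*y^2 + 2*z^2 - 2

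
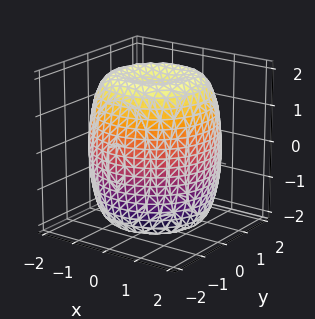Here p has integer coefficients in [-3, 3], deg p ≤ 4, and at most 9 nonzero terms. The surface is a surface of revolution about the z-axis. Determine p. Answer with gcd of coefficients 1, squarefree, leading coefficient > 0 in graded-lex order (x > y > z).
First, deg p = 4. The shape is more complex than any degree-3 surface.
Then, symmetries: every cross-section ⟂ z is a circle, so x, y appear only via x² + y².
Then, observable constraints: a circular section at z = 2 has radius exactly 1.
Finally, putting this together gives p.

x^4 + 2*x^2*y^2 + y^4 - 2*x^2 - 2*y^2 + z^2 - 3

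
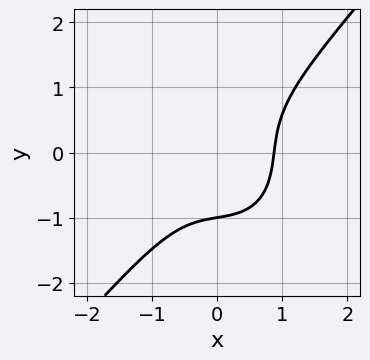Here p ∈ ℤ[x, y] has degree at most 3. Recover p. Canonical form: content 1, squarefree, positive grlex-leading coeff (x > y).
3*x^3 - 2*y^3 - x*y - 2

1. Degree: a generic line meets the curve in up to 3 points, so deg p = 3.
2. Checking where it meets the axes: it meets the y-axis at y = -1 (among the integer gridlines).
3. Assembling these constraints gives the stated polynomial.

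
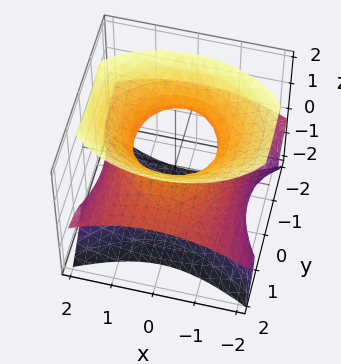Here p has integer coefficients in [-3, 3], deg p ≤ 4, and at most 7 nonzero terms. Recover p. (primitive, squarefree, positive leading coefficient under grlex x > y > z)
The degree is 3 — no degree-2 surface has this shape.
Checking where it meets the axes: it misses every integer gridline on the y-axis.
The integer polynomial consistent with all of this is the stated p.

y^2*z - z^3 + x^2 + 2*z - 2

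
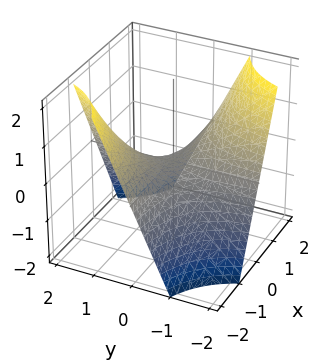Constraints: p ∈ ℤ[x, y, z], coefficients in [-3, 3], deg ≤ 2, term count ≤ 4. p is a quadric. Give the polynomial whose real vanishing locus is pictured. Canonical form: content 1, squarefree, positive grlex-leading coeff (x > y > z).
x*y + z

(a) The degree is 2 — a hyperbolic paraboloid; a quadric.
(b) Observable constraints: one z-axis crossing is at z = 0; every point of the y-axis in the box is on the surface.
(c) These observations pin down the coefficients. Check: (-2, 0, 0) on the x-axis lies on the surface, and p(-2, 0, 0) = 0. ✓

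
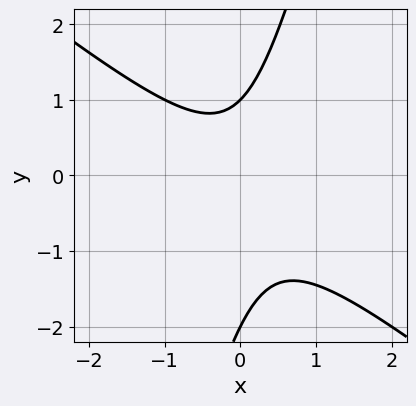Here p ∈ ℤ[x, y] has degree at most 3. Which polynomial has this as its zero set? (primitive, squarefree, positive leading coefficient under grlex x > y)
3*x^2 + 3*x*y - y^2 - y + 2

First, the degree is 2 — a generic line meets the curve in up to 2 points.
Next, observable constraints: among the integer gridlines, it crosses the y-axis at y ∈ {-2, 1}; no x-intercept at any integer in the box.
Finally, the integer polynomial consistent with all of this is the stated p.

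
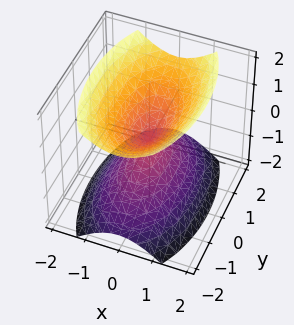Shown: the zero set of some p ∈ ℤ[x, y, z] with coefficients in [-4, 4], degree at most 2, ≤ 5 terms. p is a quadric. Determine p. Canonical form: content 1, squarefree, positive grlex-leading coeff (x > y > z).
3*x^2 + y^2 - 2*z^2

1. I count 2 distinct pieces. Treating them together as one polynomial.
2. The degree is 2 — two nappes meeting at a single point; a quadric.
3. Symmetries: it's symmetric under y → −y, forcing even powers of y; it's symmetric under z → −z, forcing even powers of z; it's symmetric under x → −x, forcing even powers of x.
4. Reading off the gridlines: it crosses the y-axis at the gridline y = 0; it crosses the x-axis at the gridline x = 0; it crosses the z-axis at the gridline z = 0.
5. Assembling these constraints gives the stated polynomial.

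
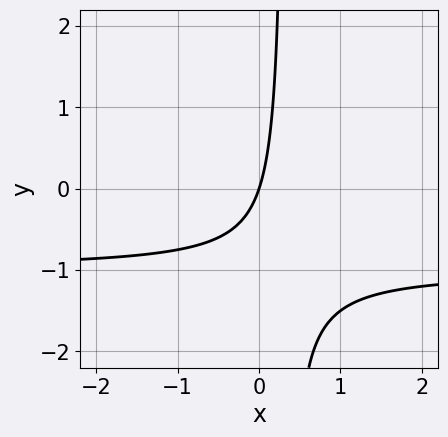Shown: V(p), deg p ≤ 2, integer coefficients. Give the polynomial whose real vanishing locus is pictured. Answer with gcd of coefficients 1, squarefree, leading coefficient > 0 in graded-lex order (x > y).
1. Degree: a generic line meets the curve in up to 2 points, so deg p = 2.
2. Observable constraints: it meets the x-axis at x = 0 (among the integer gridlines); it crosses the y-axis at the gridline y = 0.
3. Fitting integer coefficients to these (and the overall shape) gives p.

3*x*y + 3*x - y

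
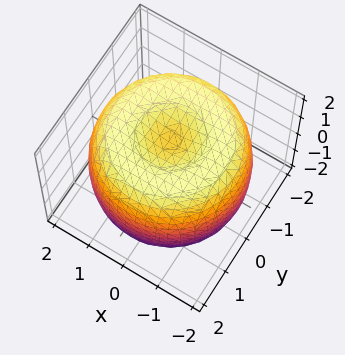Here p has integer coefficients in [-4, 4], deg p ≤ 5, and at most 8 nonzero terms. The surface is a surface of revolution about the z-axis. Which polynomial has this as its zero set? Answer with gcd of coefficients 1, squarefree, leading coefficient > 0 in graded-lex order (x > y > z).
(a) Degree: the shape is more complex than any degree-3 surface, so deg p = 4.
(b) Symmetries: rotational symmetry about the z-axis ⇒ p depends on x, y only through x² + y².
(c) Reading off the gridlines: a circular section at z = 0 has radius between 1 and 2.
(d) These observations pin down the coefficients.

x^4 + 2*x^2*y^2 + y^4 - 3*x^2 - 3*y^2 + 2*z^2 - 3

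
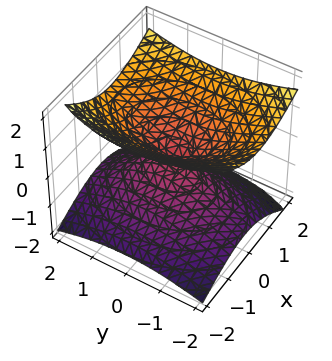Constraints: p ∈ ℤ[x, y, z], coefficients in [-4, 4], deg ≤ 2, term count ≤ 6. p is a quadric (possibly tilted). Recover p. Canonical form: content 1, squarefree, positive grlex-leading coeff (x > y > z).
2*x^2 - x*z + y^2 - 3*z^2

1. deg p = 2.
2. From the axis intercepts and sections: it crosses the y-axis at the gridline y = 0; it meets the z-axis at z = 0 (among the integer gridlines); it crosses the x-axis at the gridline x = 0.
3. Putting this together gives p.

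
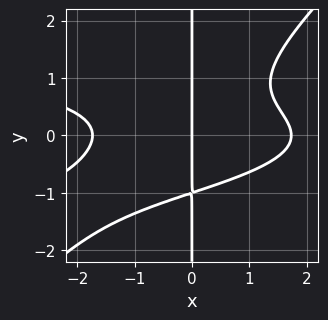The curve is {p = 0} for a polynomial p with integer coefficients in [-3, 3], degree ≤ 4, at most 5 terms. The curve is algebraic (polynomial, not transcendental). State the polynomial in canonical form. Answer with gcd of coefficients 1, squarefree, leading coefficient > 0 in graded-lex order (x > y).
3*x^2*y^2 - 3*x*y^3 + x^3 - 3*x

1. deg p = 4.
2. Against the integer gridlines: it meets the x-axis at x = 0 (among the integer gridlines); the visible y-axis segment lies entirely on the curve.
3. Matching integer coefficients to the picture gives p.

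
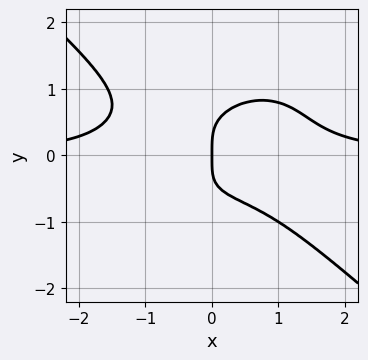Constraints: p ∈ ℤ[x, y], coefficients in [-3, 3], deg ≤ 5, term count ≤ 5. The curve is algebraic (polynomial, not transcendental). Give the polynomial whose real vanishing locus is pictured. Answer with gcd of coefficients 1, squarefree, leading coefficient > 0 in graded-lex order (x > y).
2*x^3*y + 3*y^4 - x*y - 2*x

(a) Degree: the shape is more complex than any degree-3 curve, so deg p = 4.
(b) Checking where it meets the axes: one x-axis crossing is at x = 0; it crosses the y-axis at the gridline y = 0.
(c) Fitting integer coefficients to these (and the overall shape) gives p.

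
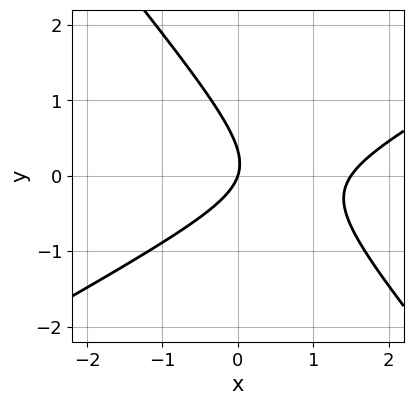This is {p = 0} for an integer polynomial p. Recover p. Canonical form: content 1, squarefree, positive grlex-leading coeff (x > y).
Degree: a generic line meets the curve in up to 2 points, so deg p = 2.
From the visible intercepts: one x-axis crossing is at x = 0; it meets the y-axis at y = 0 (among the integer gridlines).
The integer polynomial consistent with all of this is the stated p.

2*x^2 - 2*x*y - 3*y^2 - 3*x + y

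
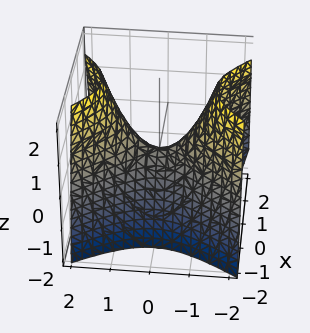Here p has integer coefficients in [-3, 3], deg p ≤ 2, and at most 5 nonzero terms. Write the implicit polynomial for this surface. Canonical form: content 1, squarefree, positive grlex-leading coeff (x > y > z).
1. The degree is 2 — a saddle surface; a quadric.
2. Symmetries: mirror symmetry x ↦ −x ⇒ only even powers of x; it's symmetric under y → −y, forcing even powers of y.
3. Checking where it meets the axes: it crosses the z-axis at the gridline z = 0; it crosses the x-axis at the gridline x = 0; it crosses the y-axis at the gridline y = 0.
4. The integer polynomial consistent with all of this is the stated p.

3*x^2 - 2*y^2 + 2*z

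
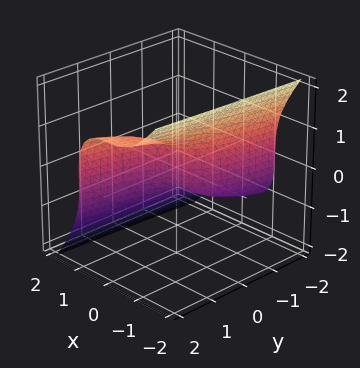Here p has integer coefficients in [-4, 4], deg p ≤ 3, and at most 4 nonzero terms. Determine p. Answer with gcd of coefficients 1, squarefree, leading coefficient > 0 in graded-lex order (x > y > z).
2*x^3 + z^3 - y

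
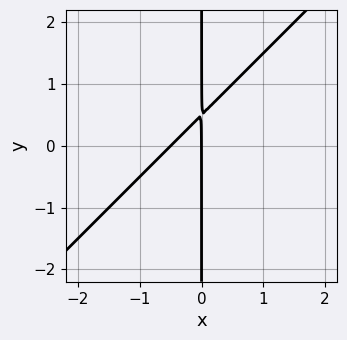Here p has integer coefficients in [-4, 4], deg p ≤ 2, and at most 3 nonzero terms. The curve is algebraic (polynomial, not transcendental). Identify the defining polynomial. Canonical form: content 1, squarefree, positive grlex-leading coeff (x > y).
(a) deg p = 2.
(b) Observable constraints: it crosses the x-axis at the gridline x = 0; every point of the y-axis in the box is on the curve.
(c) Together with the visible shape, these determine p as stated.

2*x^2 - 2*x*y + x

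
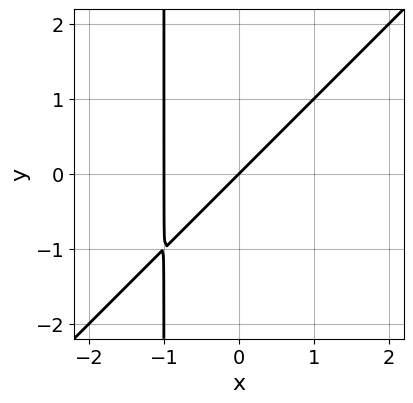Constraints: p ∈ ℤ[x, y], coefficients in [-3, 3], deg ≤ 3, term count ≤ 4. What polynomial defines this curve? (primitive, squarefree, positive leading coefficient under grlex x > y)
x^2 - x*y + x - y

First, degree: the shape is more complex than any degree-1 curve, so deg p = 2.
Next, against the integer gridlines: it crosses the y-axis at the gridline y = 0; among the integer gridlines, it crosses the x-axis at x ∈ {-1, 0}.
Finally, assembling these constraints gives the stated polynomial.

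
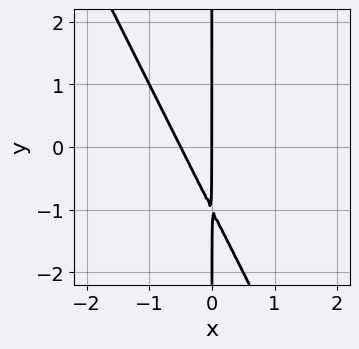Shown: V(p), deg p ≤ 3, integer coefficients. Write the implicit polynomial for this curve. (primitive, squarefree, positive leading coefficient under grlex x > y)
2*x^2 + x*y + x

The degree is 2 — the shape is more complex than any degree-1 curve.
From the axis intercepts and sections: every point of the y-axis in the box is on the curve; it meets the x-axis at x = 0 (among the integer gridlines).
Solving for integer coefficients yields p as stated.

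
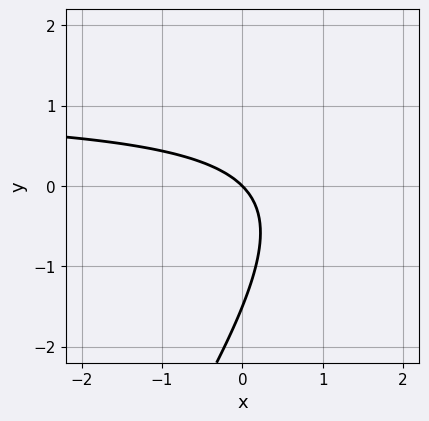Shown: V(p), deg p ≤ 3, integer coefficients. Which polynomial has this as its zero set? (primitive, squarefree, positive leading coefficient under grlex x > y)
1. The degree is 2 — the shape is more complex than any degree-1 curve.
2. Against the integer gridlines: one x-axis crossing is at x = 0; it meets the y-axis at y = 0 (among the integer gridlines).
3. Assembling these constraints gives the stated polynomial.

3*x*y - 2*y^2 - 3*x - 3*y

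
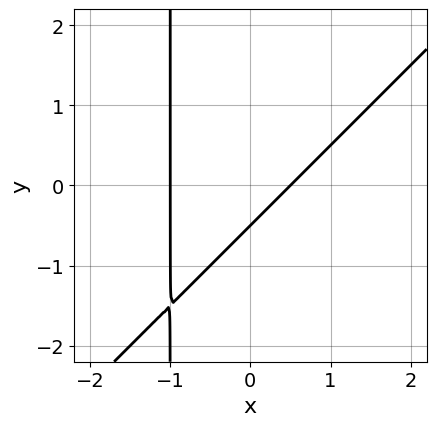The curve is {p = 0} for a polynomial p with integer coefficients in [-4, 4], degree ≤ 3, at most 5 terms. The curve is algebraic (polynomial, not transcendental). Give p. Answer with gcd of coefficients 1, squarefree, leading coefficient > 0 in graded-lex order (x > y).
1. The degree is 2 — a generic line meets the curve in up to 2 points.
2. From the visible intercepts: one x-axis crossing is at x = -1.
3. Assembling these constraints gives the stated polynomial.

2*x^2 - 2*x*y + x - 2*y - 1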